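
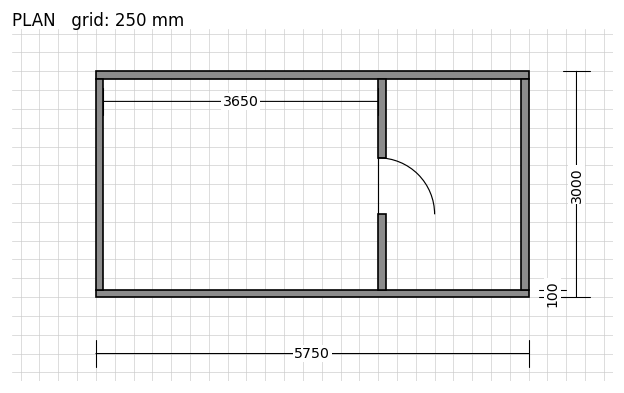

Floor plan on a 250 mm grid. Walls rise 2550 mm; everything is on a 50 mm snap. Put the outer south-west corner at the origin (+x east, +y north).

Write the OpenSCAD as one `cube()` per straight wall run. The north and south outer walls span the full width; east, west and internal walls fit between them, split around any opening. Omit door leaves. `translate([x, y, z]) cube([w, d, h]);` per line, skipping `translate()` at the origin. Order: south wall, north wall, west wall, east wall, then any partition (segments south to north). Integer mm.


cube([5750, 100, 2550]);
translate([0, 2900, 0]) cube([5750, 100, 2550]);
translate([0, 100, 0]) cube([100, 2800, 2550]);
translate([5650, 100, 0]) cube([100, 2800, 2550]);
translate([3750, 100, 0]) cube([100, 1000, 2550]);
translate([3750, 1850, 0]) cube([100, 1050, 2550]);


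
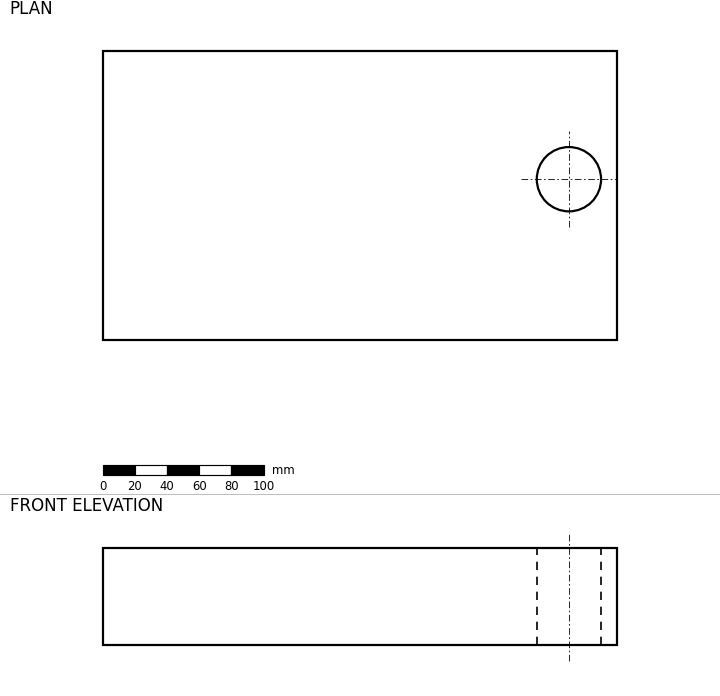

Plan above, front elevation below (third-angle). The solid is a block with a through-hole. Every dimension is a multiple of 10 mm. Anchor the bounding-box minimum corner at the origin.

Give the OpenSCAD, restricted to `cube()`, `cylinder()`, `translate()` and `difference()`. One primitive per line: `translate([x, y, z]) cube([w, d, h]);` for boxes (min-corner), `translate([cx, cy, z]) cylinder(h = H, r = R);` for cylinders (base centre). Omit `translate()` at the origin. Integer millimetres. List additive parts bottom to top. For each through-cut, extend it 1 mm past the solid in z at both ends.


difference() {
  cube([320, 180, 60]);
  translate([290, 100, -1]) cylinder(h = 62, r = 20);
}


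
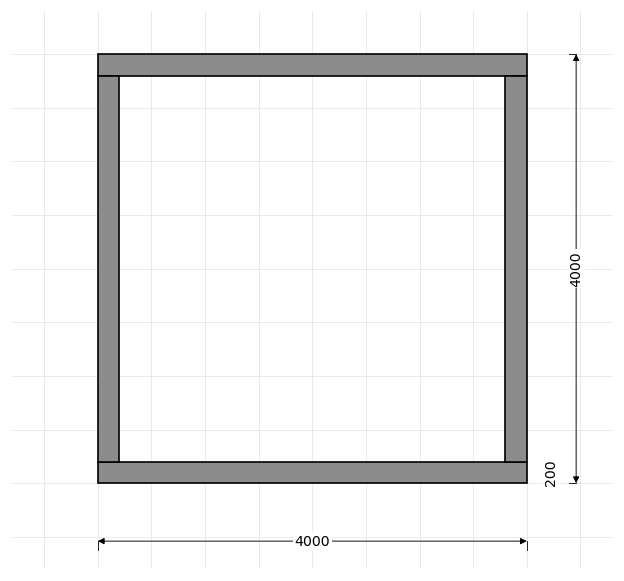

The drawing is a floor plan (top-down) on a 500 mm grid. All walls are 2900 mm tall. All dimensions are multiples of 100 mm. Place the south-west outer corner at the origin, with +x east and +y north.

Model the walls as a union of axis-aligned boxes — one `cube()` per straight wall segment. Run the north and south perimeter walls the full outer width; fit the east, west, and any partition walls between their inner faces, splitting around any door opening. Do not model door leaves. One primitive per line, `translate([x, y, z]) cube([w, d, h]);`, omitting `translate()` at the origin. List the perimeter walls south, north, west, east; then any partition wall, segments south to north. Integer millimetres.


cube([4000, 200, 2900]);
translate([0, 3800, 0]) cube([4000, 200, 2900]);
translate([0, 200, 0]) cube([200, 3600, 2900]);
translate([3800, 200, 0]) cube([200, 3600, 2900]);


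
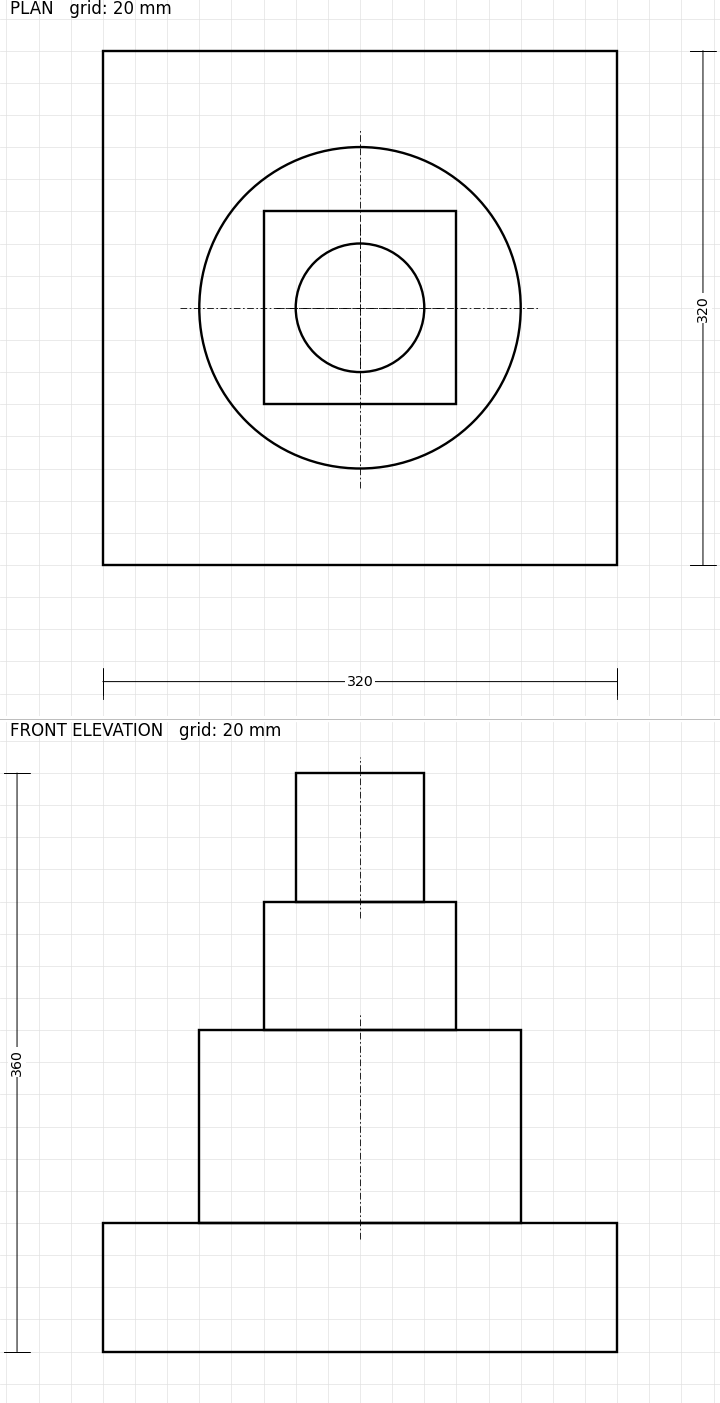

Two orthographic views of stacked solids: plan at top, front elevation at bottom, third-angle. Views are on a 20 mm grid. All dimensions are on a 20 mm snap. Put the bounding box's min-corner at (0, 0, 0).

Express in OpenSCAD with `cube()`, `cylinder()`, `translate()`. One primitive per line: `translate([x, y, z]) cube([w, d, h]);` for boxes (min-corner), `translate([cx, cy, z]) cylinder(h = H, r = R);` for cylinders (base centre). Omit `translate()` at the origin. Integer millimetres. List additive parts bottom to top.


cube([320, 320, 80]);
translate([160, 160, 80]) cylinder(h = 120, r = 100);
translate([100, 100, 200]) cube([120, 120, 80]);
translate([160, 160, 280]) cylinder(h = 80, r = 40);


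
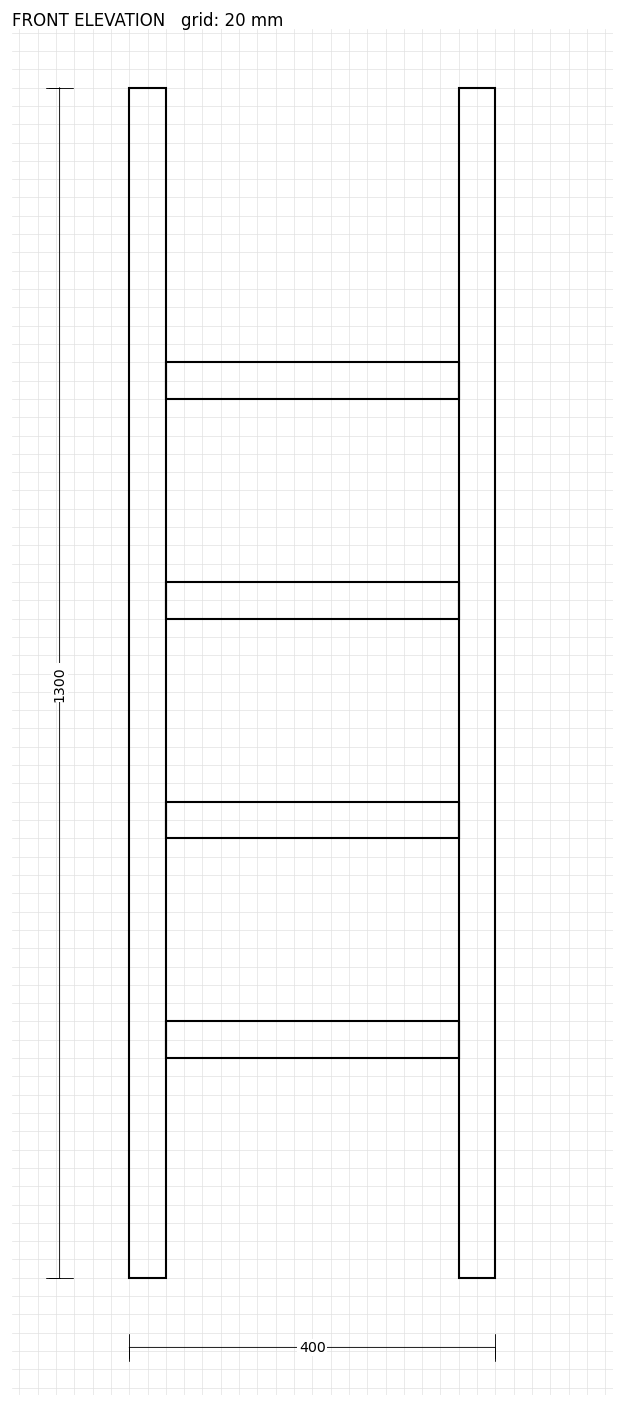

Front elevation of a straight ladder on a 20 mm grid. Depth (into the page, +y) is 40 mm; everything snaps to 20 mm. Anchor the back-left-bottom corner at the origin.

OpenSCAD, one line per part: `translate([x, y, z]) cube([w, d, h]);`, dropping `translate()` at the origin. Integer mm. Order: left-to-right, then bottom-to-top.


cube([40, 40, 1300]);
translate([40, 0, 240]) cube([320, 40, 40]);
translate([40, 0, 480]) cube([320, 40, 40]);
translate([40, 0, 720]) cube([320, 40, 40]);
translate([40, 0, 960]) cube([320, 40, 40]);
translate([360, 0, 0]) cube([40, 40, 1300]);


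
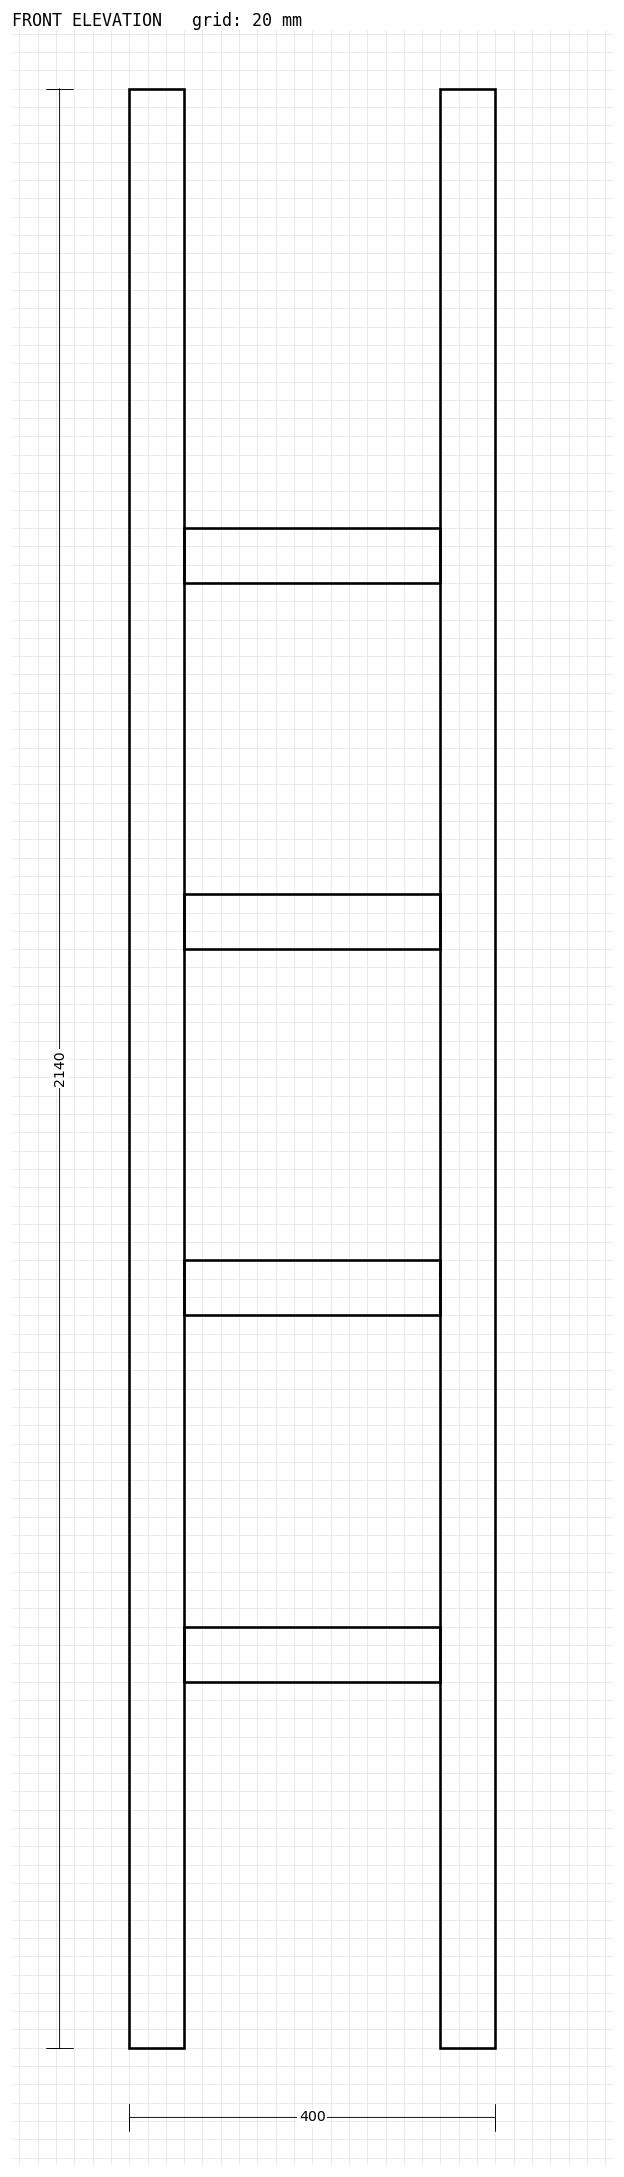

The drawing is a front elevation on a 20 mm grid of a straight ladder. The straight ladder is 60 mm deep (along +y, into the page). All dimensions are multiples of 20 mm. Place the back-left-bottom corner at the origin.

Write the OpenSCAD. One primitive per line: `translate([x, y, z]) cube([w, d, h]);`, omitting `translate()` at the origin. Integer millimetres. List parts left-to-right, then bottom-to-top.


cube([60, 60, 2140]);
translate([60, 0, 400]) cube([280, 60, 60]);
translate([60, 0, 800]) cube([280, 60, 60]);
translate([60, 0, 1200]) cube([280, 60, 60]);
translate([60, 0, 1600]) cube([280, 60, 60]);
translate([340, 0, 0]) cube([60, 60, 2140]);


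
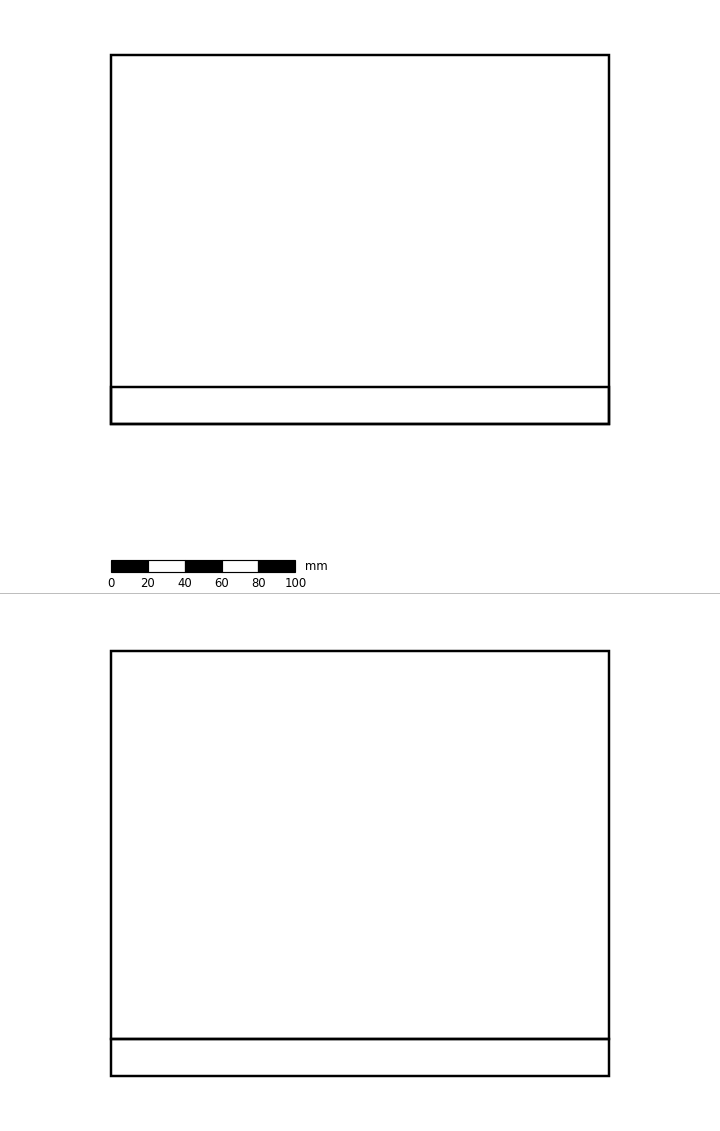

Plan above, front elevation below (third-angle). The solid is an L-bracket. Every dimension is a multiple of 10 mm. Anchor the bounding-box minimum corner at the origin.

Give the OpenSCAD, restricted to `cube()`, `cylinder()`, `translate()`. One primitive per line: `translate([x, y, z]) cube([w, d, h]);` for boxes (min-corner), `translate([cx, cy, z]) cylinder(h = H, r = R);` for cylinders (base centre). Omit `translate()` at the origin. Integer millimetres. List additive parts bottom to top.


cube([270, 200, 20]);
translate([0, 0, 20]) cube([270, 20, 210]);


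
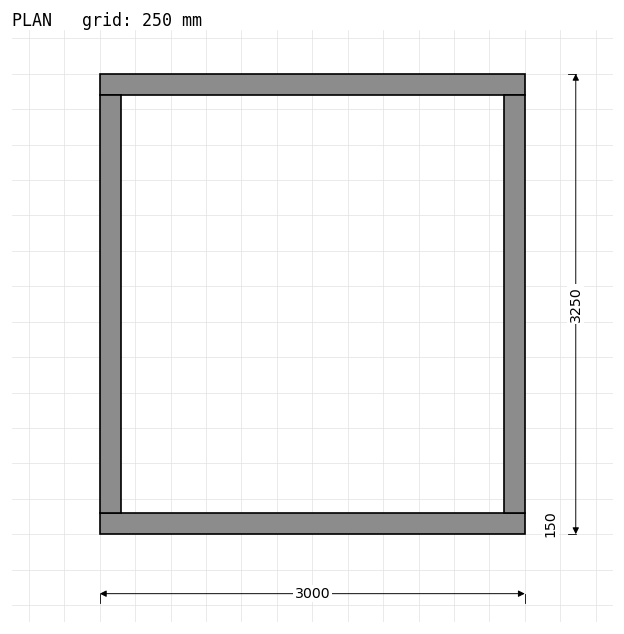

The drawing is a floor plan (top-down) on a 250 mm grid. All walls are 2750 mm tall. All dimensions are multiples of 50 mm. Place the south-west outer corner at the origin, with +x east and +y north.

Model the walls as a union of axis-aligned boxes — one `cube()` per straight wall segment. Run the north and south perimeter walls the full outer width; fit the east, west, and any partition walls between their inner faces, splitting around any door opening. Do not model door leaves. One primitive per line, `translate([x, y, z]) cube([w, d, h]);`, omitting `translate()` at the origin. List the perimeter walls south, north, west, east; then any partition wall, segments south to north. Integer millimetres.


cube([3000, 150, 2750]);
translate([0, 3100, 0]) cube([3000, 150, 2750]);
translate([0, 150, 0]) cube([150, 2950, 2750]);
translate([2850, 150, 0]) cube([150, 2950, 2750]);


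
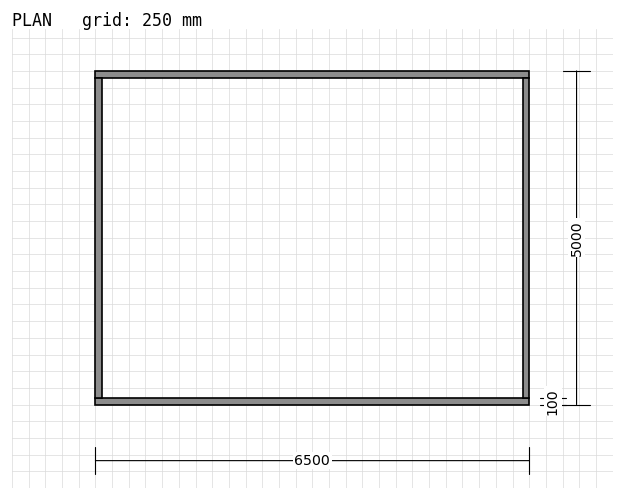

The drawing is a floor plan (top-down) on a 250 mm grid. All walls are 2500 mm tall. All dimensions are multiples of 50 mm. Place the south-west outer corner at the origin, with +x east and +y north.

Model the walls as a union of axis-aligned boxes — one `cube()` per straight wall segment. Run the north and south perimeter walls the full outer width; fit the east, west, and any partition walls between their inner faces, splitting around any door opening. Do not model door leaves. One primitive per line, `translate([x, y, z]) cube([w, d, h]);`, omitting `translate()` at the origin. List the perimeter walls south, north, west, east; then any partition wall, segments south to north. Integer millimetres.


cube([6500, 100, 2500]);
translate([0, 4900, 0]) cube([6500, 100, 2500]);
translate([0, 100, 0]) cube([100, 4800, 2500]);
translate([6400, 100, 0]) cube([100, 4800, 2500]);


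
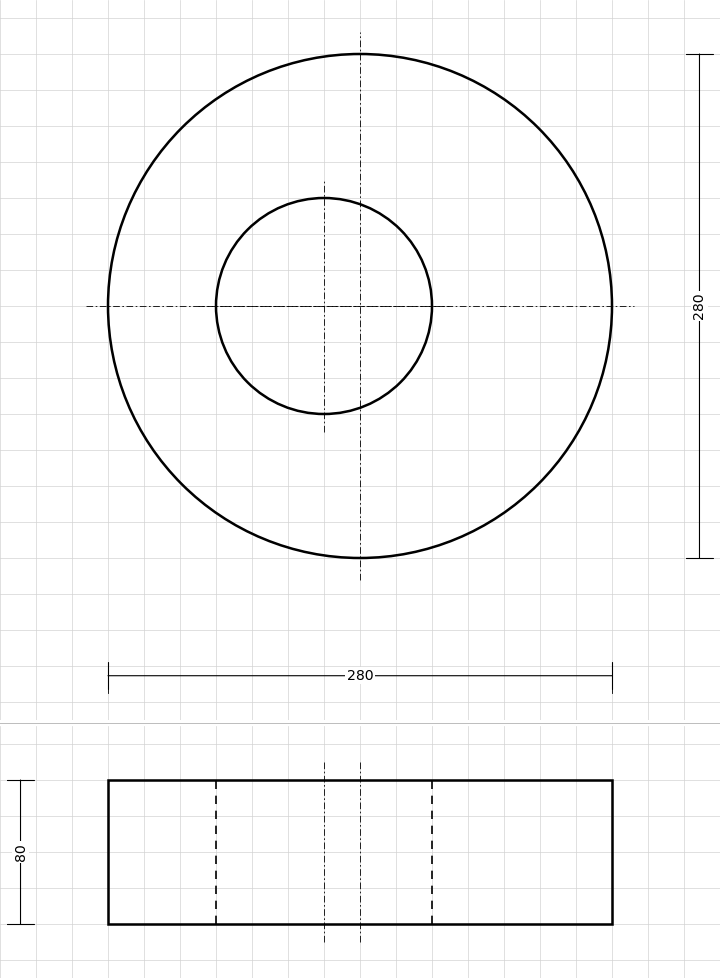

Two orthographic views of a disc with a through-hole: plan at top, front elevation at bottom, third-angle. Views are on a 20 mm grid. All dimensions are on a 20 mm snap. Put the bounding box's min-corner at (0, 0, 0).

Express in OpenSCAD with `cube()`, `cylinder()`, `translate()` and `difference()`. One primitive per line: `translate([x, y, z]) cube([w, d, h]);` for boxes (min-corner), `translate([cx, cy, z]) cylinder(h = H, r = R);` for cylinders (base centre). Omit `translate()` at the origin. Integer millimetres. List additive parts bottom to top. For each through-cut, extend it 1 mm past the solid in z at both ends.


difference() {
  translate([140, 140, 0]) cylinder(h = 80, r = 140);
  translate([120, 140, -1]) cylinder(h = 82, r = 60);
}


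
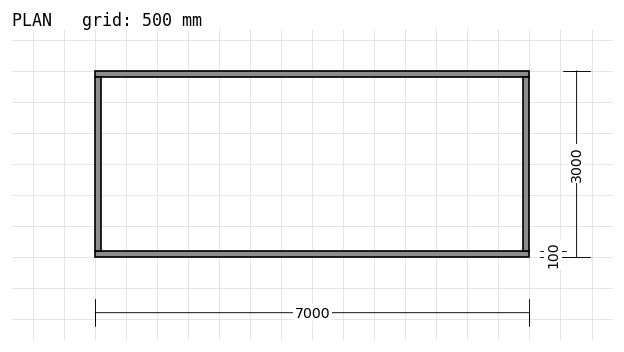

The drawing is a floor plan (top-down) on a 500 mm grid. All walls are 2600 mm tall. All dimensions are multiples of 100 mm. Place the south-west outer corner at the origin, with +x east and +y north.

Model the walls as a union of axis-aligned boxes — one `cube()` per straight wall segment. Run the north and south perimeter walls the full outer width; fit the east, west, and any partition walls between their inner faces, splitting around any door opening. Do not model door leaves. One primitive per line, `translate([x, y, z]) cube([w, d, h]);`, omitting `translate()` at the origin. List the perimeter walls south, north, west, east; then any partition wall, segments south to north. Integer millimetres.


cube([7000, 100, 2600]);
translate([0, 2900, 0]) cube([7000, 100, 2600]);
translate([0, 100, 0]) cube([100, 2800, 2600]);
translate([6900, 100, 0]) cube([100, 2800, 2600]);


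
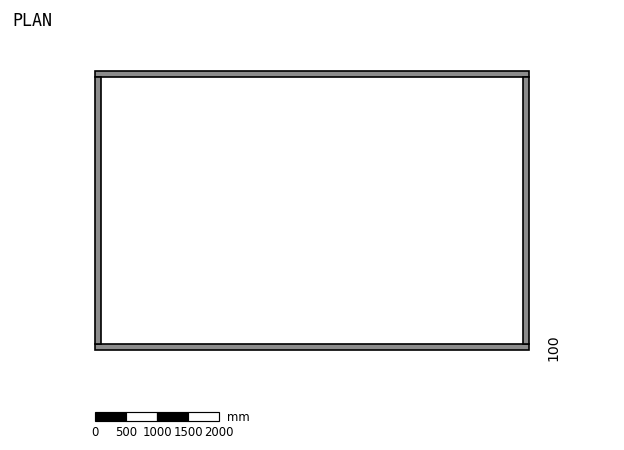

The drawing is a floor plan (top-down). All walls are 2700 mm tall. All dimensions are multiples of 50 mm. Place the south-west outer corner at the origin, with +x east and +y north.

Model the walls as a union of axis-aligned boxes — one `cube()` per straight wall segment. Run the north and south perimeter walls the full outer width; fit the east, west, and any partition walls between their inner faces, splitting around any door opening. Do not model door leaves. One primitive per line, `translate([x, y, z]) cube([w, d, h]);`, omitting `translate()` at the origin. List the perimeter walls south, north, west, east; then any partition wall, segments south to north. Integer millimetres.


cube([7000, 100, 2700]);
translate([0, 4400, 0]) cube([7000, 100, 2700]);
translate([0, 100, 0]) cube([100, 4300, 2700]);
translate([6900, 100, 0]) cube([100, 4300, 2700]);


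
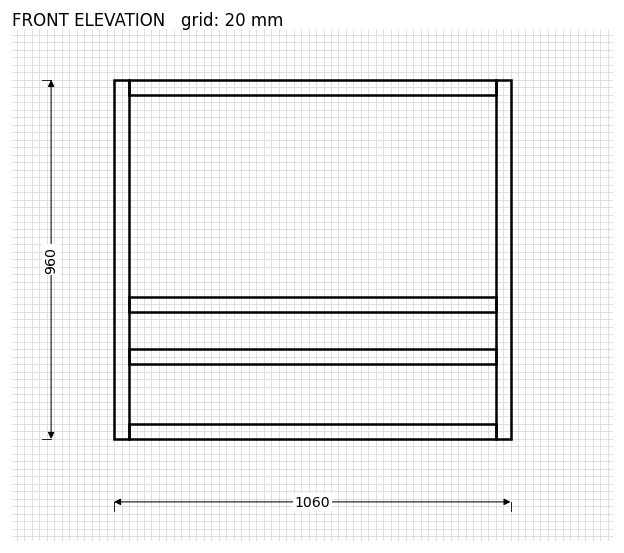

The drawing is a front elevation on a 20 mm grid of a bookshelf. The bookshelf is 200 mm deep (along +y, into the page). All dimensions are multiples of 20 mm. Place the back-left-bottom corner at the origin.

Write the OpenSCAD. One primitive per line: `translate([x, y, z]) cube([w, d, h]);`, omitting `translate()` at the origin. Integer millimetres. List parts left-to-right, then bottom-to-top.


cube([40, 200, 960]);
translate([40, 0, 0]) cube([980, 200, 40]);
translate([40, 0, 200]) cube([980, 200, 40]);
translate([40, 0, 340]) cube([980, 200, 40]);
translate([40, 0, 920]) cube([980, 200, 40]);
translate([1020, 0, 0]) cube([40, 200, 960]);


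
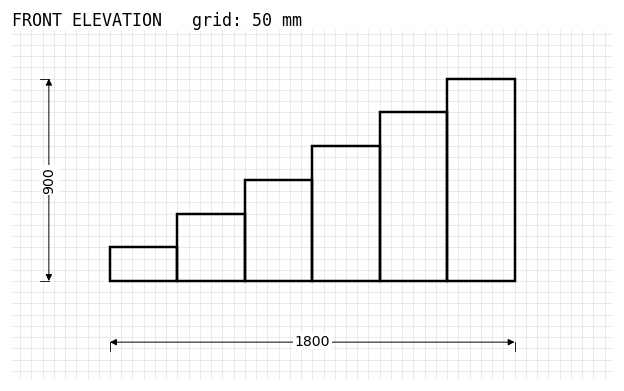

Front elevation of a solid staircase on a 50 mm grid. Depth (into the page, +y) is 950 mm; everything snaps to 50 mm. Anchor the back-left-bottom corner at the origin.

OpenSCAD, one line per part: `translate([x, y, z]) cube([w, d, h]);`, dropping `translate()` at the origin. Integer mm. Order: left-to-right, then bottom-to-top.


cube([300, 950, 150]);
translate([300, 0, 0]) cube([300, 950, 300]);
translate([600, 0, 0]) cube([300, 950, 450]);
translate([900, 0, 0]) cube([300, 950, 600]);
translate([1200, 0, 0]) cube([300, 950, 750]);
translate([1500, 0, 0]) cube([300, 950, 900]);


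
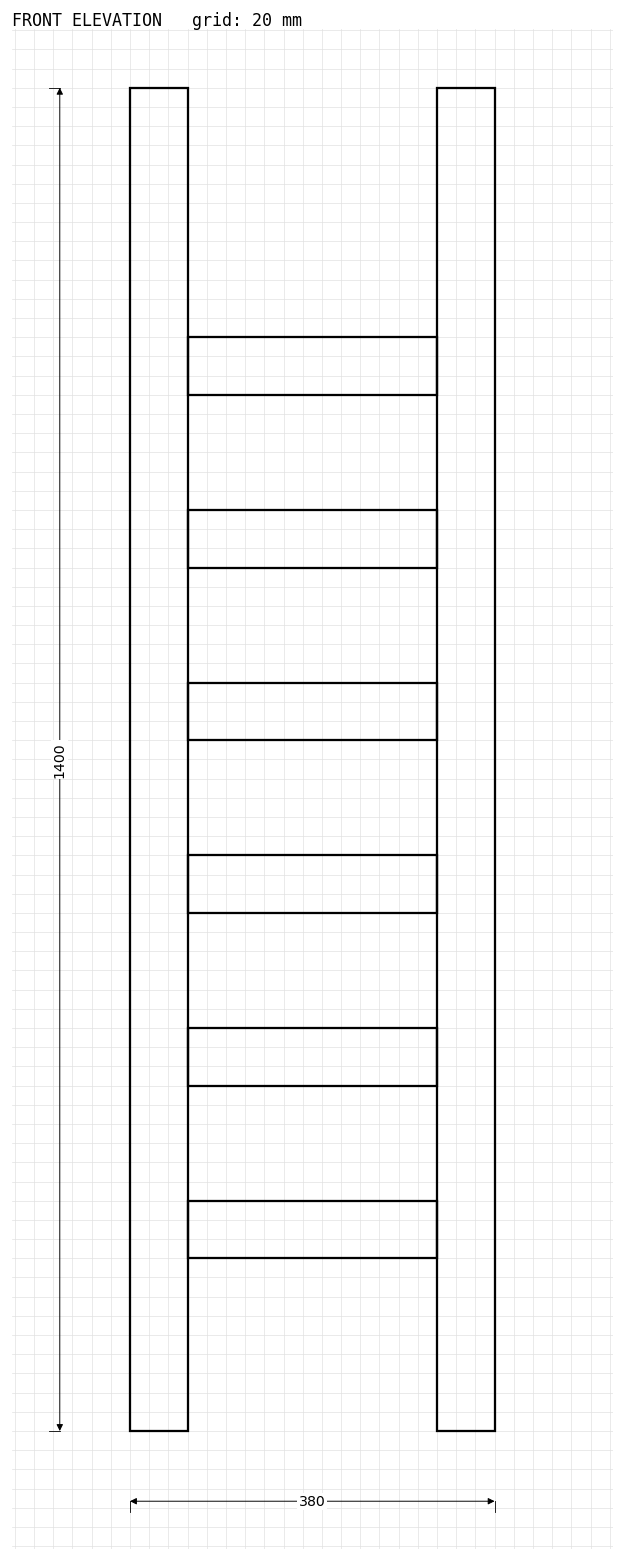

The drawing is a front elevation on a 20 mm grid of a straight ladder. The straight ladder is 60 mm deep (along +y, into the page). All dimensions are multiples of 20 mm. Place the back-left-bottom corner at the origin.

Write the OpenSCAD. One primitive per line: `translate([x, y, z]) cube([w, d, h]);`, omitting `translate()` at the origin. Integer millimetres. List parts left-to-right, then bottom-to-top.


cube([60, 60, 1400]);
translate([60, 0, 180]) cube([260, 60, 60]);
translate([60, 0, 360]) cube([260, 60, 60]);
translate([60, 0, 540]) cube([260, 60, 60]);
translate([60, 0, 720]) cube([260, 60, 60]);
translate([60, 0, 900]) cube([260, 60, 60]);
translate([60, 0, 1080]) cube([260, 60, 60]);
translate([320, 0, 0]) cube([60, 60, 1400]);


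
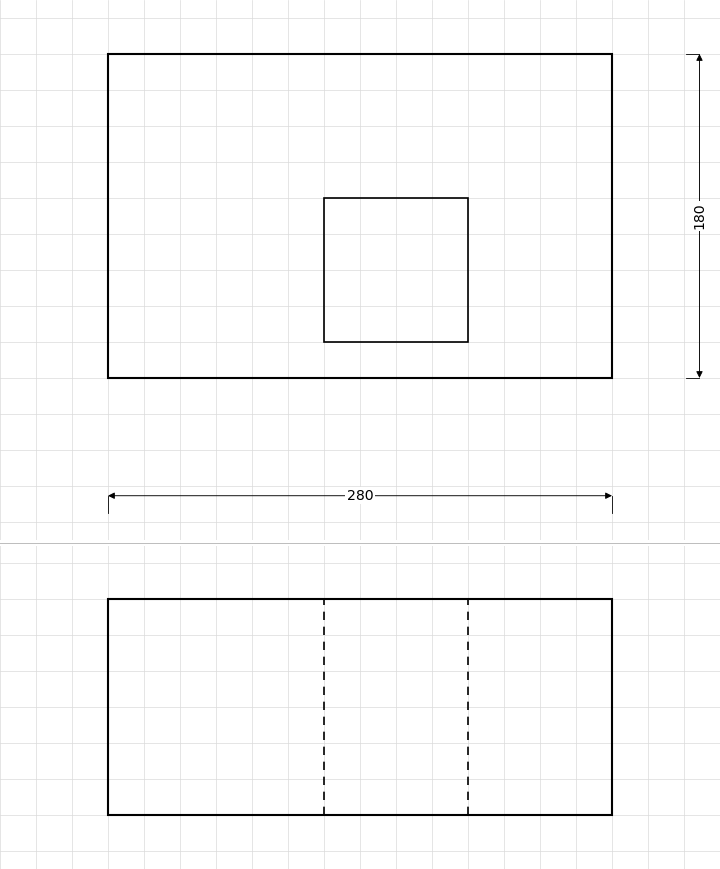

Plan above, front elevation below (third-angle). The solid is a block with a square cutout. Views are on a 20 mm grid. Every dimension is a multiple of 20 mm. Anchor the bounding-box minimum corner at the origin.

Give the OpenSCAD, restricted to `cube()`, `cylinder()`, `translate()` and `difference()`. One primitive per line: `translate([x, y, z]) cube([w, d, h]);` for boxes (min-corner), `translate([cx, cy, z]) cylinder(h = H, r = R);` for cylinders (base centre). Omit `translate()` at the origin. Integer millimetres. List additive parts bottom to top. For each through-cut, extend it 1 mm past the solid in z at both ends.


difference() {
  cube([280, 180, 120]);
  translate([120, 20, -1]) cube([80, 80, 122]);
}


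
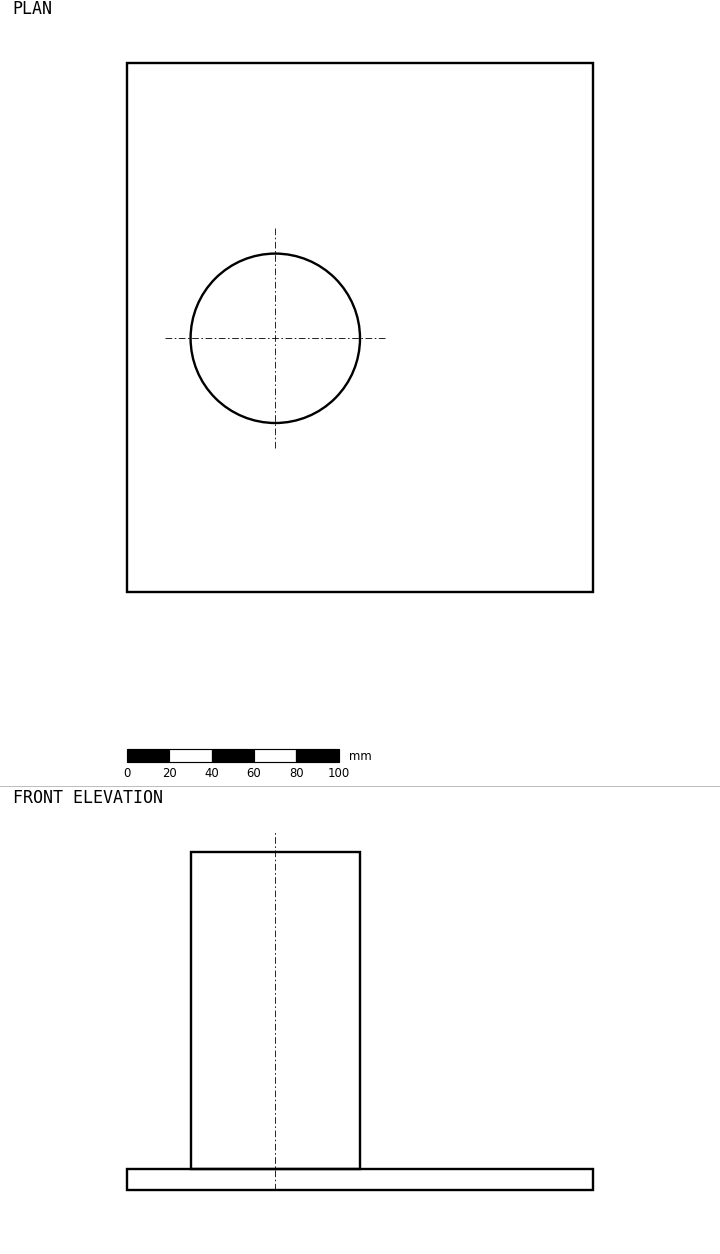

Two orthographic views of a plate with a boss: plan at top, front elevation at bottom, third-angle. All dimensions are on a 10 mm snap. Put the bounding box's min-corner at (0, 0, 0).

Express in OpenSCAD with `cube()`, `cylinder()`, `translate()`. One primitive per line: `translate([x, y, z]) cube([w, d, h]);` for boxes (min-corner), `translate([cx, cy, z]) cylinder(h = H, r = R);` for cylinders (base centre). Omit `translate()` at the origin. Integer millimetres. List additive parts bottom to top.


cube([220, 250, 10]);
translate([70, 120, 10]) cylinder(h = 150, r = 40);


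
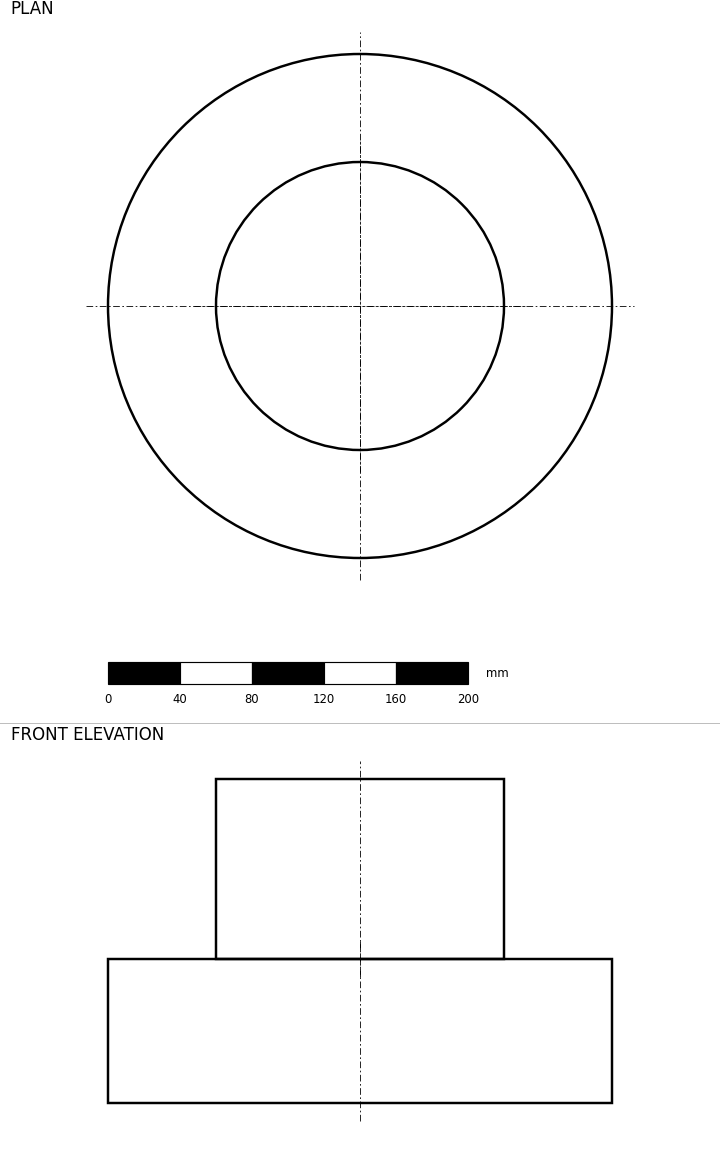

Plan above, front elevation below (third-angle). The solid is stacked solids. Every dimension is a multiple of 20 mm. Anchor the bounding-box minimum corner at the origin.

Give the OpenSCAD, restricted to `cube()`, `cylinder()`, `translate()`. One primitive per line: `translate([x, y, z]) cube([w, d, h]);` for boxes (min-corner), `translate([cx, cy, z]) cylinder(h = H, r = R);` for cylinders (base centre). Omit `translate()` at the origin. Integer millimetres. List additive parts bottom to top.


translate([140, 140, 0]) cylinder(h = 80, r = 140);
translate([140, 140, 80]) cylinder(h = 100, r = 80);


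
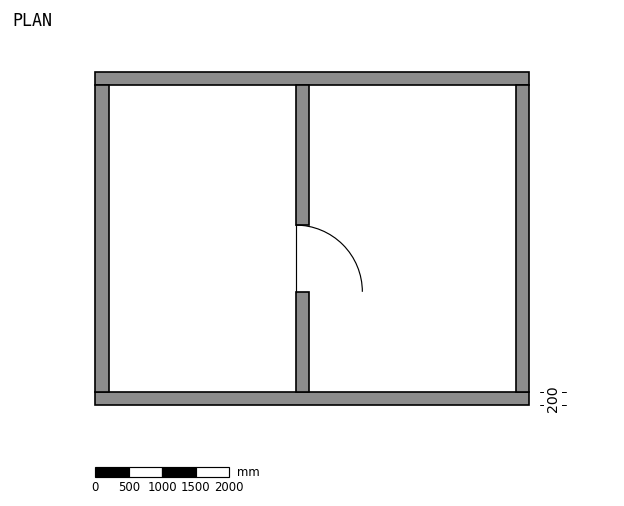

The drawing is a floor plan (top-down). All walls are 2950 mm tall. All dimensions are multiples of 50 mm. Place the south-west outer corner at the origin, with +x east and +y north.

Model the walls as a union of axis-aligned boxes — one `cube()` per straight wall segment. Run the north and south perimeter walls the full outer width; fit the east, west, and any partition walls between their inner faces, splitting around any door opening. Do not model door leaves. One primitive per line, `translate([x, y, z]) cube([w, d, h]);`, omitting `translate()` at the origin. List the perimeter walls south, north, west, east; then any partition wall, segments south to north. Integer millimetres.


cube([6500, 200, 2950]);
translate([0, 4800, 0]) cube([6500, 200, 2950]);
translate([0, 200, 0]) cube([200, 4600, 2950]);
translate([6300, 200, 0]) cube([200, 4600, 2950]);
translate([3000, 200, 0]) cube([200, 1500, 2950]);
translate([3000, 2700, 0]) cube([200, 2100, 2950]);


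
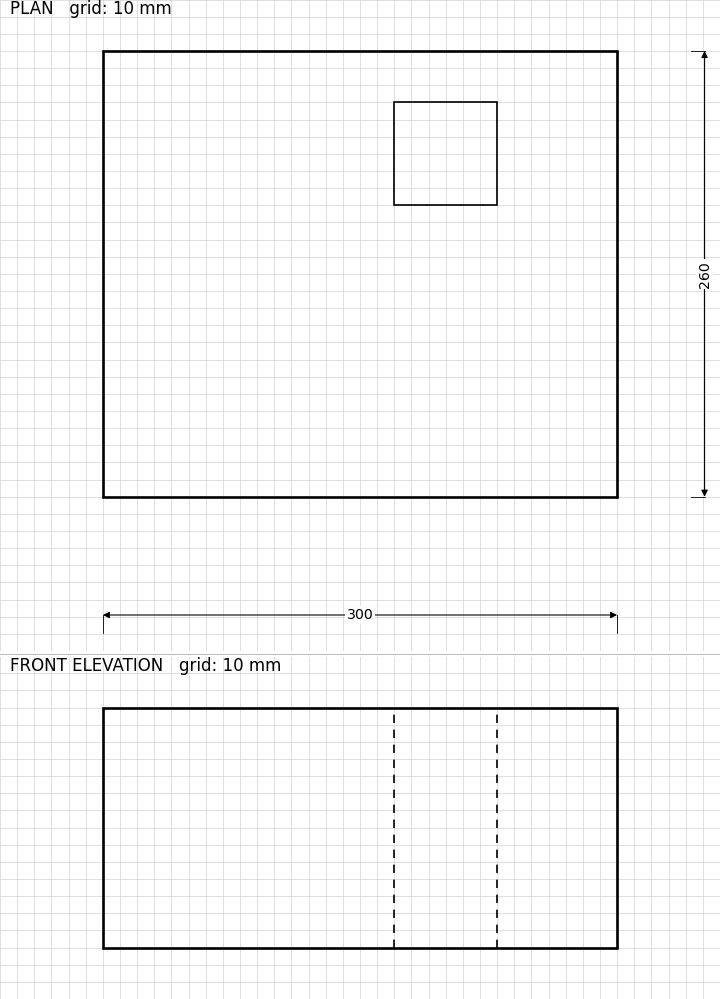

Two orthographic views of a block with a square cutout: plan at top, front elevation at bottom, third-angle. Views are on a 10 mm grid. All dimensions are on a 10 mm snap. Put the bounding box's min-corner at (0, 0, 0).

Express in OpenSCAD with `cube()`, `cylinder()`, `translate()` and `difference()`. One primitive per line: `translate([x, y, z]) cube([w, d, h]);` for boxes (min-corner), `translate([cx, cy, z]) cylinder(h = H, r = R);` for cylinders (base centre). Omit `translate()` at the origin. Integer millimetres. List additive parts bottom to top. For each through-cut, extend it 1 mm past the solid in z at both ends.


difference() {
  cube([300, 260, 140]);
  translate([170, 170, -1]) cube([60, 60, 142]);
}


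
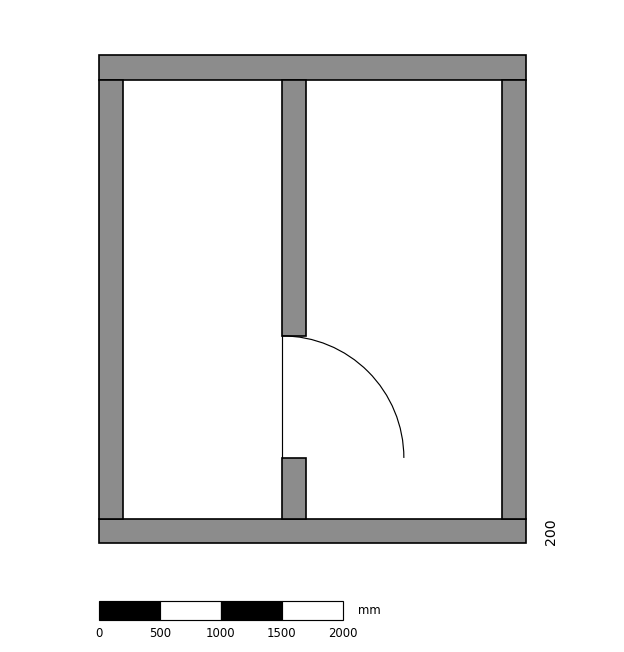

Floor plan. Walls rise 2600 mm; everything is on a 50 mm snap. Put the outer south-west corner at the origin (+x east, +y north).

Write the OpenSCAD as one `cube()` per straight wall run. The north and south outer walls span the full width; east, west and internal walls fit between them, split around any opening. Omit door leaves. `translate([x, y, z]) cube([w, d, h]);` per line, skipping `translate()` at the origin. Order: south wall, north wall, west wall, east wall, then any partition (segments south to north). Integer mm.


cube([3500, 200, 2600]);
translate([0, 3800, 0]) cube([3500, 200, 2600]);
translate([0, 200, 0]) cube([200, 3600, 2600]);
translate([3300, 200, 0]) cube([200, 3600, 2600]);
translate([1500, 200, 0]) cube([200, 500, 2600]);
translate([1500, 1700, 0]) cube([200, 2100, 2600]);


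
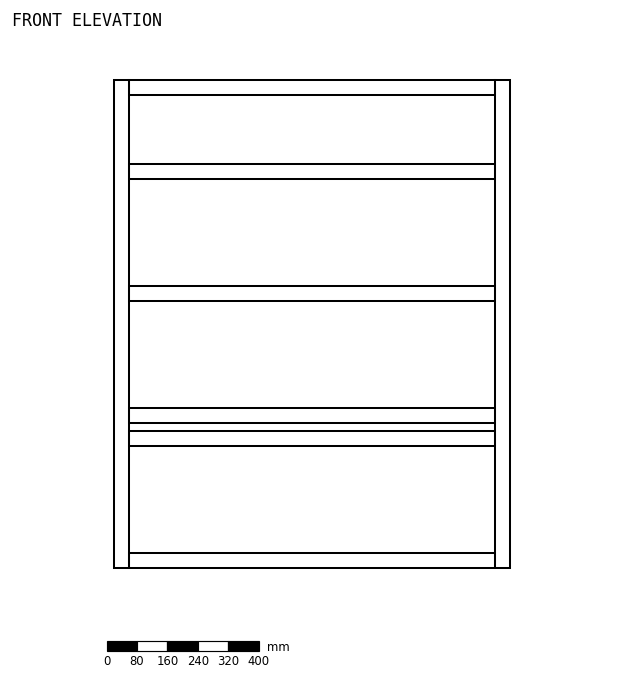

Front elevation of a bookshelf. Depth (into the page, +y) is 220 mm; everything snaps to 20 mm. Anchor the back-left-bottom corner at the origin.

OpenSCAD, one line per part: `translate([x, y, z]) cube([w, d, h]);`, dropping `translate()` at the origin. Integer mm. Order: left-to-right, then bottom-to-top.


cube([40, 220, 1280]);
translate([40, 0, 0]) cube([960, 220, 40]);
translate([40, 0, 320]) cube([960, 220, 40]);
translate([40, 0, 380]) cube([960, 220, 40]);
translate([40, 0, 700]) cube([960, 220, 40]);
translate([40, 0, 1020]) cube([960, 220, 40]);
translate([40, 0, 1240]) cube([960, 220, 40]);
translate([1000, 0, 0]) cube([40, 220, 1280]);


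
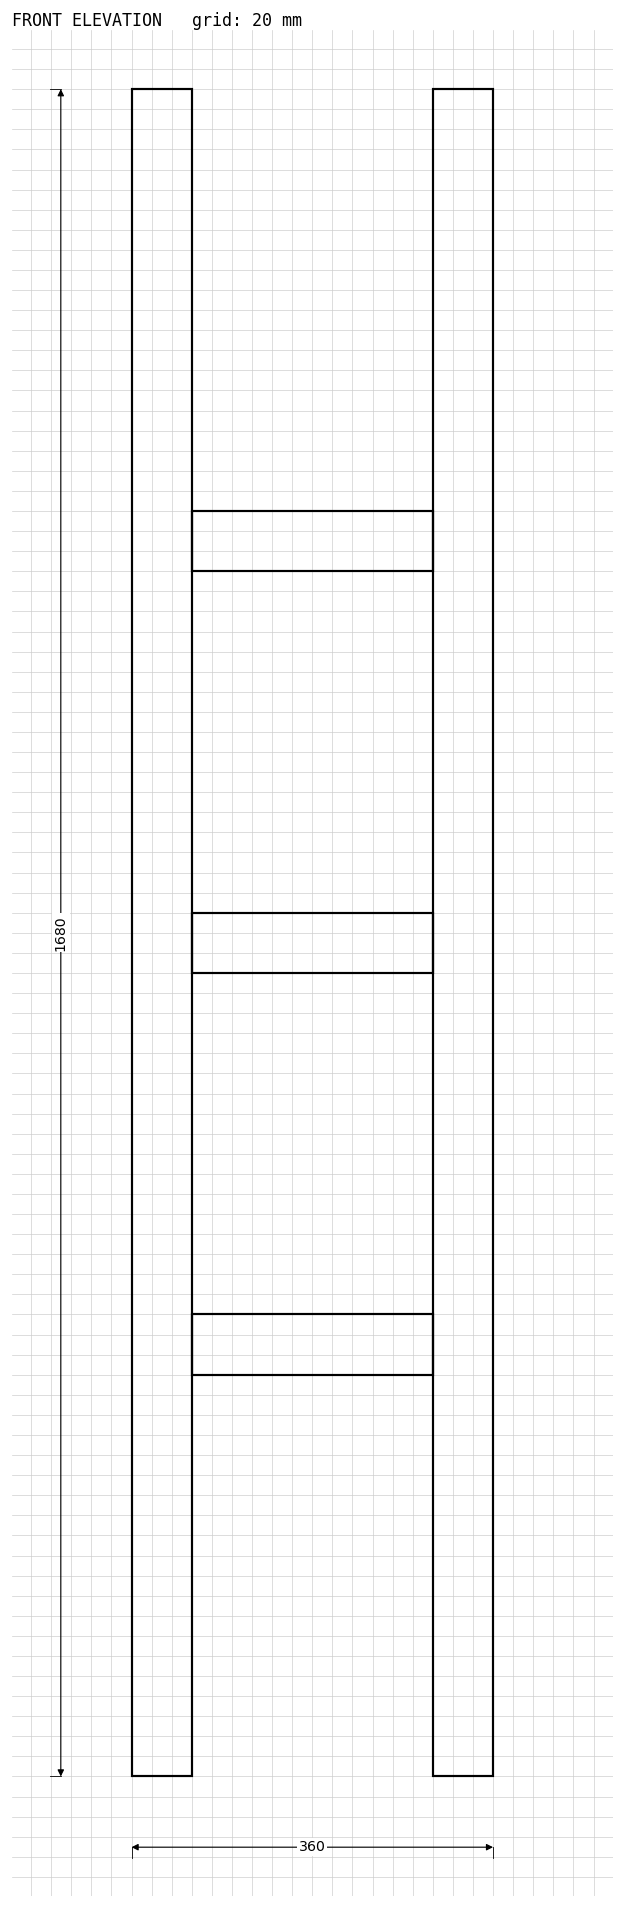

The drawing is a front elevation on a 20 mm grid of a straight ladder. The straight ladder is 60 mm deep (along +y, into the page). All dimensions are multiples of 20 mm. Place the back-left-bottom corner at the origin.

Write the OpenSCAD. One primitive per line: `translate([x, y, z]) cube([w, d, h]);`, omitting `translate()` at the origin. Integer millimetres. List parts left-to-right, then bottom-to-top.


cube([60, 60, 1680]);
translate([60, 0, 400]) cube([240, 60, 60]);
translate([60, 0, 800]) cube([240, 60, 60]);
translate([60, 0, 1200]) cube([240, 60, 60]);
translate([300, 0, 0]) cube([60, 60, 1680]);


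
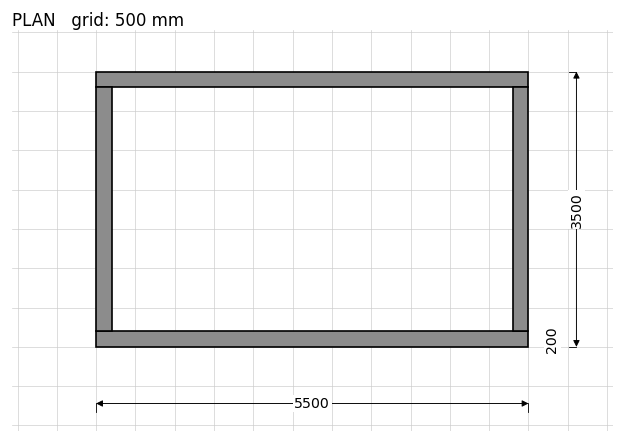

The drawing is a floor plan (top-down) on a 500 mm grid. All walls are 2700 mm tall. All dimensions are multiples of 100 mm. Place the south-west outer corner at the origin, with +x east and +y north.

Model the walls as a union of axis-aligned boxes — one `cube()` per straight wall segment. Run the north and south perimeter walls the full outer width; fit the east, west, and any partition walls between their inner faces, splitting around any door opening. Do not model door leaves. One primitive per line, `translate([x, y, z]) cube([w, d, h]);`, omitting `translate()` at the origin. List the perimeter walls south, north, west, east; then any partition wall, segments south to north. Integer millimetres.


cube([5500, 200, 2700]);
translate([0, 3300, 0]) cube([5500, 200, 2700]);
translate([0, 200, 0]) cube([200, 3100, 2700]);
translate([5300, 200, 0]) cube([200, 3100, 2700]);


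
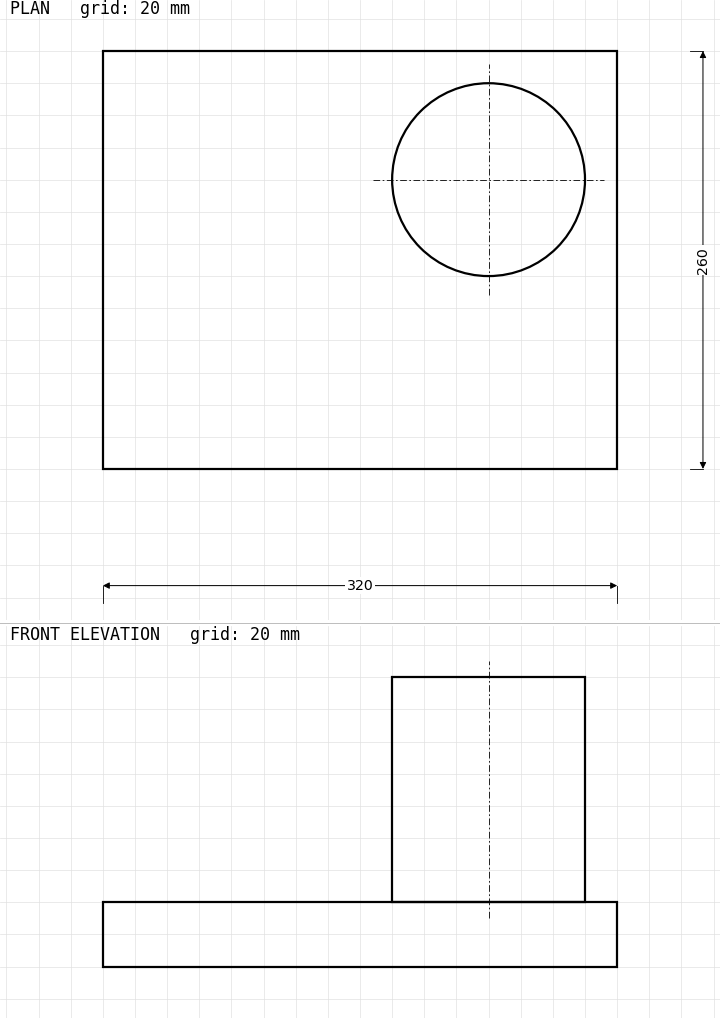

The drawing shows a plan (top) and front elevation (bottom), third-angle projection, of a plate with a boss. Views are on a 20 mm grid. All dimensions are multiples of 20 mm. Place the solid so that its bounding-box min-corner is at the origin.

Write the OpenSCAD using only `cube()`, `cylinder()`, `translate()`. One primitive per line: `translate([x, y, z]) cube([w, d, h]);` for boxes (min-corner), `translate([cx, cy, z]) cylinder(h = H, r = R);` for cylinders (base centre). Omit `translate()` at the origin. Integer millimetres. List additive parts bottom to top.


cube([320, 260, 40]);
translate([240, 180, 40]) cylinder(h = 140, r = 60);


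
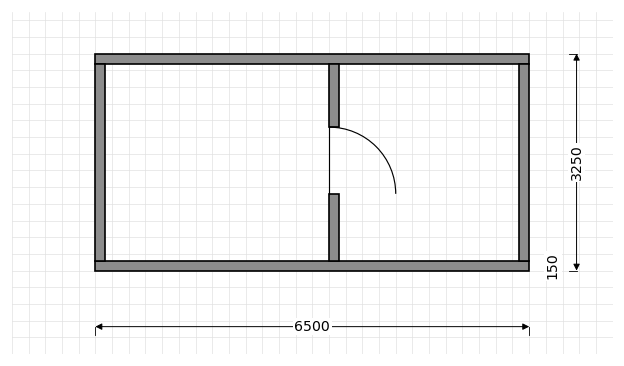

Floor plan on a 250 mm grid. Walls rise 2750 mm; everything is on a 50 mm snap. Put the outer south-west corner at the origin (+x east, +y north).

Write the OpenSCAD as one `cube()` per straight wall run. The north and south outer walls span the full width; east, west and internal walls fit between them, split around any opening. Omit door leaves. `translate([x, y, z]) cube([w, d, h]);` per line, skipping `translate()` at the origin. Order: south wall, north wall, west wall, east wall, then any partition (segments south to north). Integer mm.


cube([6500, 150, 2750]);
translate([0, 3100, 0]) cube([6500, 150, 2750]);
translate([0, 150, 0]) cube([150, 2950, 2750]);
translate([6350, 150, 0]) cube([150, 2950, 2750]);
translate([3500, 150, 0]) cube([150, 1000, 2750]);
translate([3500, 2150, 0]) cube([150, 950, 2750]);


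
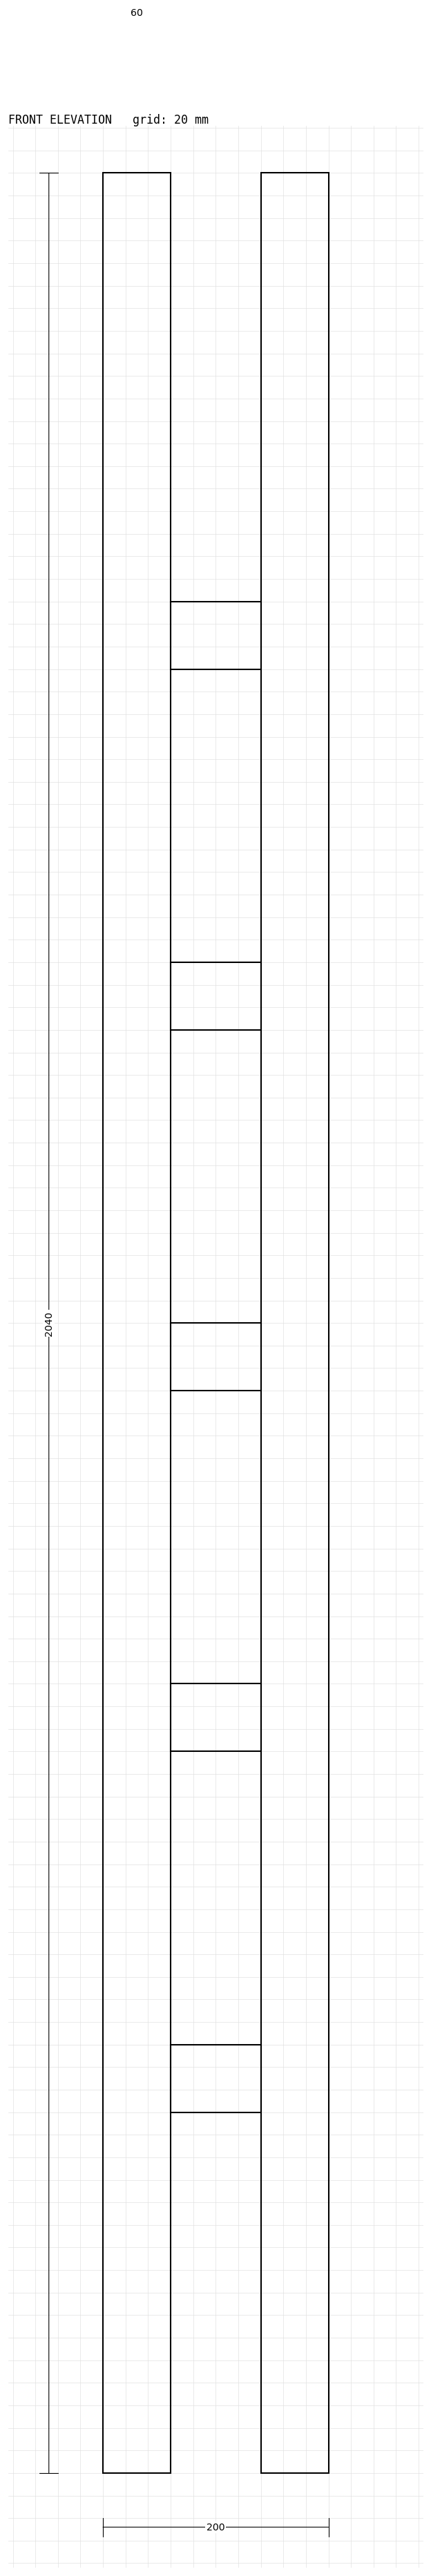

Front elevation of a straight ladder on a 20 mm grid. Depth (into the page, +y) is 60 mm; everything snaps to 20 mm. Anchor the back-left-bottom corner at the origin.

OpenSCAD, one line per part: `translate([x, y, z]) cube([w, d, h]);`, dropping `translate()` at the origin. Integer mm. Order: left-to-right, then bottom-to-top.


cube([60, 60, 2040]);
translate([60, 0, 320]) cube([80, 60, 60]);
translate([60, 0, 640]) cube([80, 60, 60]);
translate([60, 0, 960]) cube([80, 60, 60]);
translate([60, 0, 1280]) cube([80, 60, 60]);
translate([60, 0, 1600]) cube([80, 60, 60]);
translate([140, 0, 0]) cube([60, 60, 2040]);


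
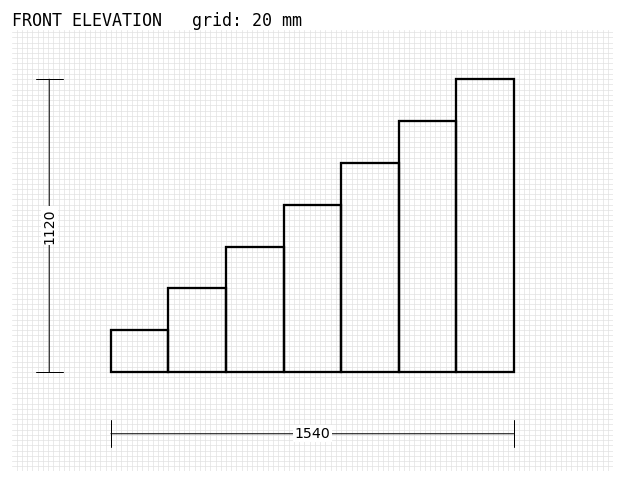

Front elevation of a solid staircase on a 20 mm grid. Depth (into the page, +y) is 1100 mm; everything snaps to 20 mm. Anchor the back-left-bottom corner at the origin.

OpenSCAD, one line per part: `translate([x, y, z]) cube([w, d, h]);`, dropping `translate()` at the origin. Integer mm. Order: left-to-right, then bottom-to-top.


cube([220, 1100, 160]);
translate([220, 0, 0]) cube([220, 1100, 320]);
translate([440, 0, 0]) cube([220, 1100, 480]);
translate([660, 0, 0]) cube([220, 1100, 640]);
translate([880, 0, 0]) cube([220, 1100, 800]);
translate([1100, 0, 0]) cube([220, 1100, 960]);
translate([1320, 0, 0]) cube([220, 1100, 1120]);


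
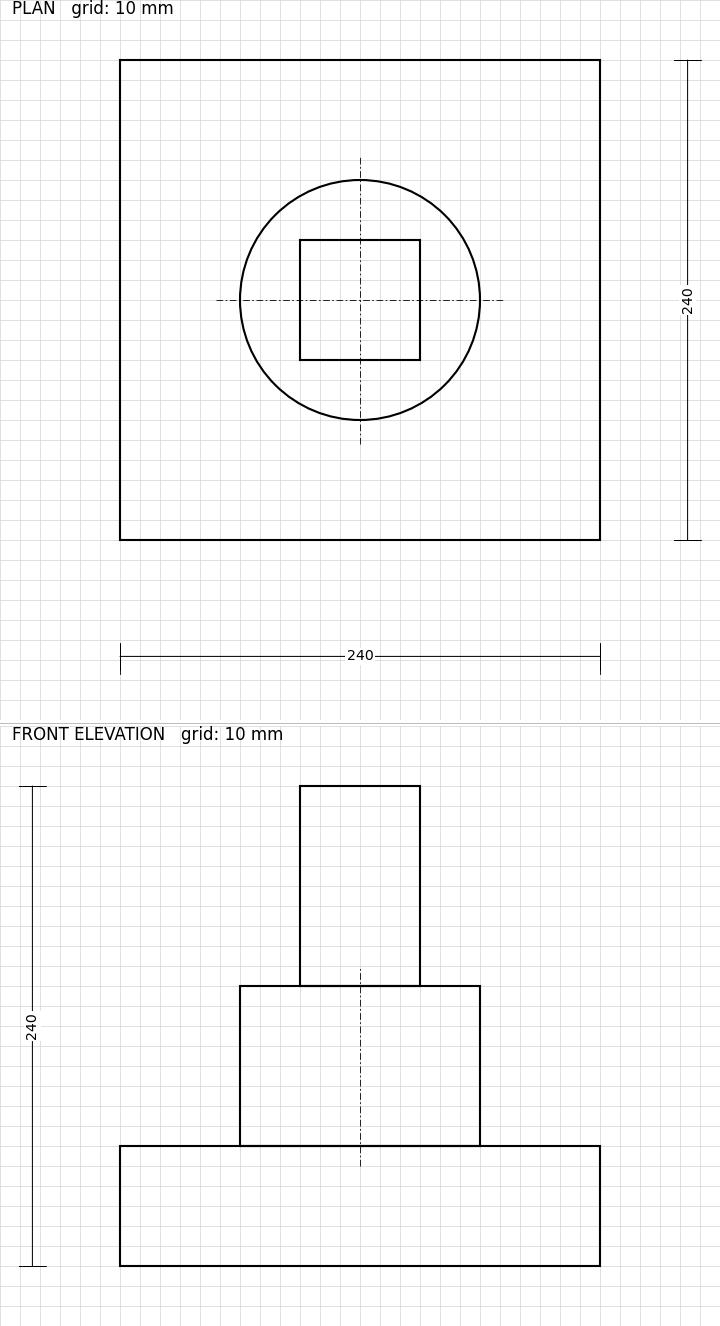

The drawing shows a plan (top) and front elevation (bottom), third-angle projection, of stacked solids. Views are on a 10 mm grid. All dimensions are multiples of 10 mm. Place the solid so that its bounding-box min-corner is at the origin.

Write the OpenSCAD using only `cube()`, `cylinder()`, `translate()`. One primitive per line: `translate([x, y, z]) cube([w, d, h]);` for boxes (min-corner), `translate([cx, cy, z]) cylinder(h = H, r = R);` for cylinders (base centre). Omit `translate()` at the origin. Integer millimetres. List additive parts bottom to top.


cube([240, 240, 60]);
translate([120, 120, 60]) cylinder(h = 80, r = 60);
translate([90, 90, 140]) cube([60, 60, 100]);


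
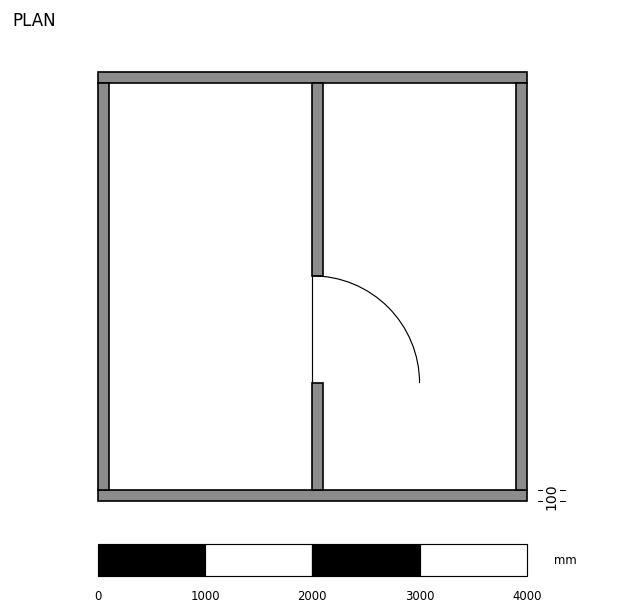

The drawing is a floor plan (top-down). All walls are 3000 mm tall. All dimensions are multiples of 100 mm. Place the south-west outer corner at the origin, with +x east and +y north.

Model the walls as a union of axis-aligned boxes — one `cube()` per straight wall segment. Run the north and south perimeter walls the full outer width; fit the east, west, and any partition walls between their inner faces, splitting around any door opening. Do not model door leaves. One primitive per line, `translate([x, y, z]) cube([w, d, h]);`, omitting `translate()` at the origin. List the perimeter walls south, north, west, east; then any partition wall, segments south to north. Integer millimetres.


cube([4000, 100, 3000]);
translate([0, 3900, 0]) cube([4000, 100, 3000]);
translate([0, 100, 0]) cube([100, 3800, 3000]);
translate([3900, 100, 0]) cube([100, 3800, 3000]);
translate([2000, 100, 0]) cube([100, 1000, 3000]);
translate([2000, 2100, 0]) cube([100, 1800, 3000]);


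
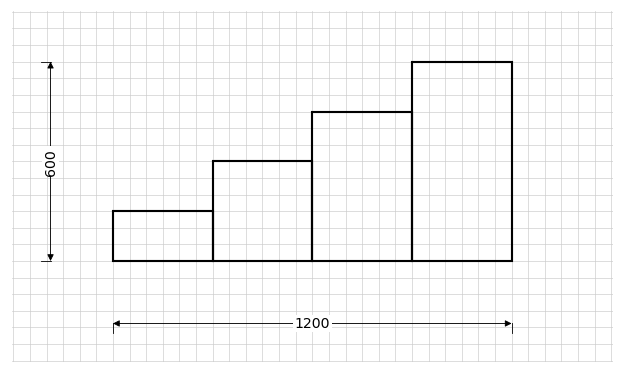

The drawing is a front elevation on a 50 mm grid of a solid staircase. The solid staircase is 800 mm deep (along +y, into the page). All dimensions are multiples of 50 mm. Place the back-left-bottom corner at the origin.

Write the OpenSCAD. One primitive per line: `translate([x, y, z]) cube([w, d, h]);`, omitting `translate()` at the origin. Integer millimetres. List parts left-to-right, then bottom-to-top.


cube([300, 800, 150]);
translate([300, 0, 0]) cube([300, 800, 300]);
translate([600, 0, 0]) cube([300, 800, 450]);
translate([900, 0, 0]) cube([300, 800, 600]);


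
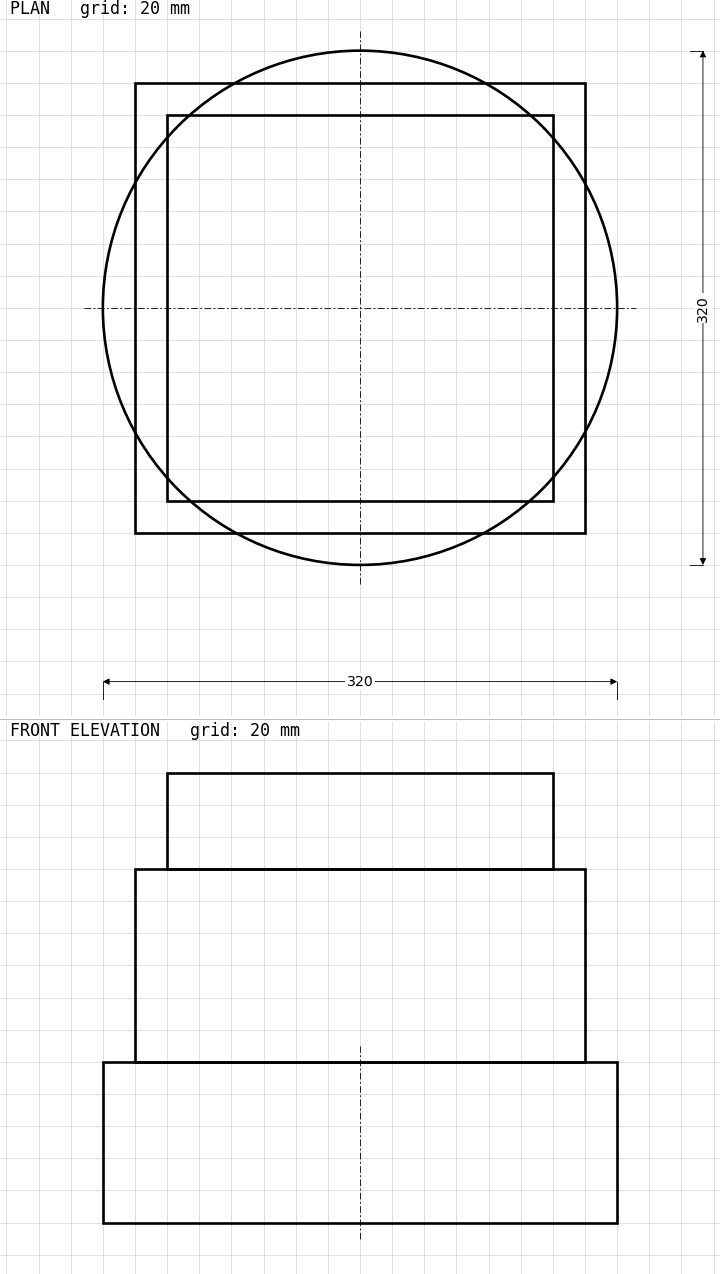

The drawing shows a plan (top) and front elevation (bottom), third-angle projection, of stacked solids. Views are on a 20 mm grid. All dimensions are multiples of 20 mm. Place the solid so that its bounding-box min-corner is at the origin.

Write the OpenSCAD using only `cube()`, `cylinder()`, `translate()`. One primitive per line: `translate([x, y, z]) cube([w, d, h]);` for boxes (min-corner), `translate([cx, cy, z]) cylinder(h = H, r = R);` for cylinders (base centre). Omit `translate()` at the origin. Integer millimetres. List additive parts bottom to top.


translate([160, 160, 0]) cylinder(h = 100, r = 160);
translate([20, 20, 100]) cube([280, 280, 120]);
translate([40, 40, 220]) cube([240, 240, 60]);


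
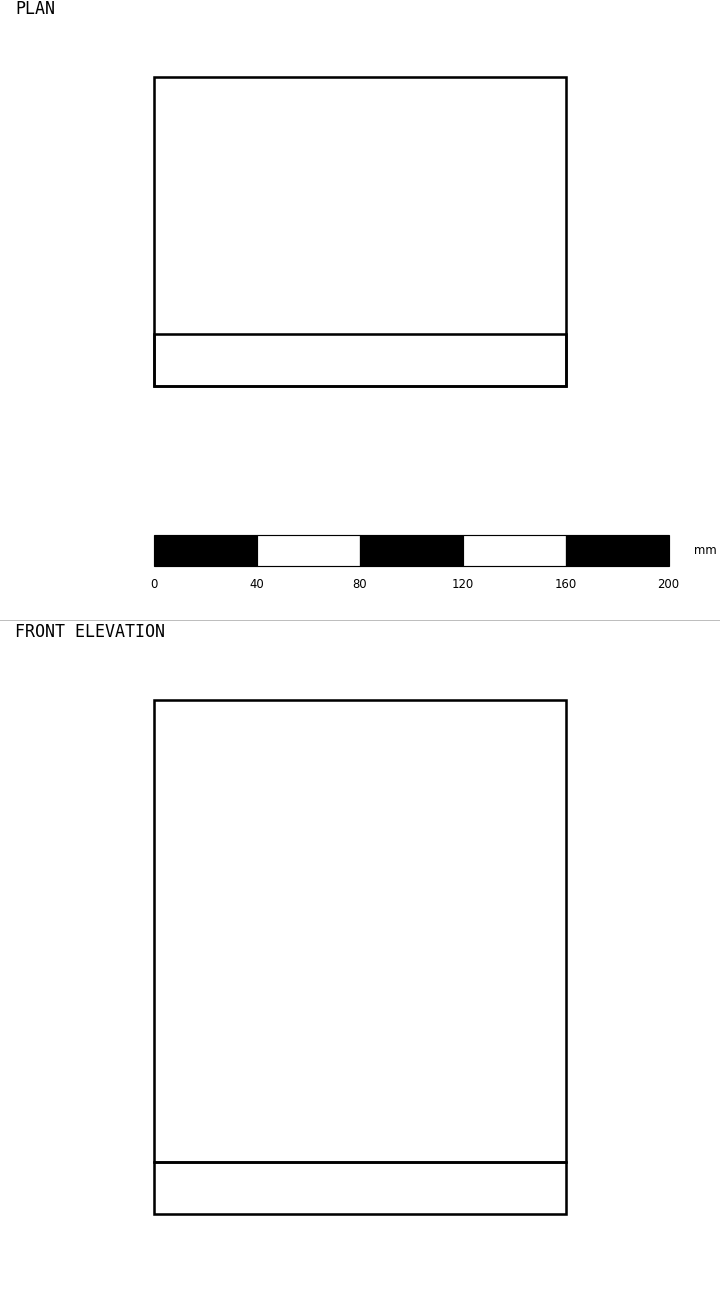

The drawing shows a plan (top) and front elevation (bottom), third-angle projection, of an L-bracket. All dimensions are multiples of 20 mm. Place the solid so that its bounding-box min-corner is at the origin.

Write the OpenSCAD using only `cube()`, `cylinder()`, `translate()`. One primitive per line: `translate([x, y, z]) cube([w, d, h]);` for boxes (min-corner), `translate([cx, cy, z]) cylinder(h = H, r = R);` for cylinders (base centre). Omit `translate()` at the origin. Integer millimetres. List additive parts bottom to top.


cube([160, 120, 20]);
translate([0, 0, 20]) cube([160, 20, 180]);


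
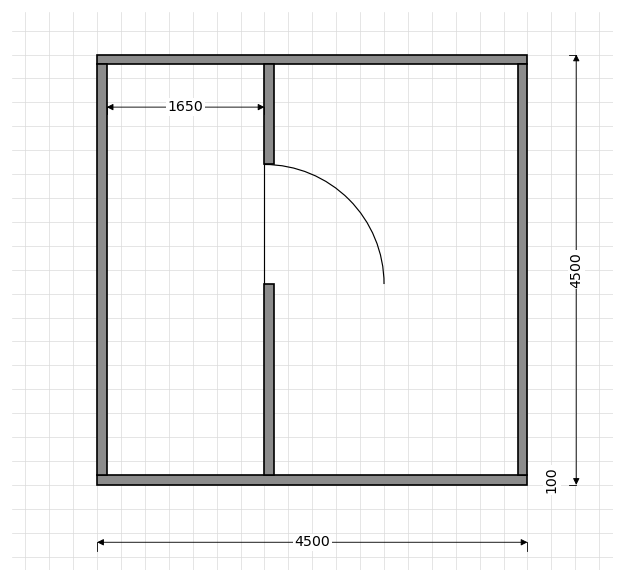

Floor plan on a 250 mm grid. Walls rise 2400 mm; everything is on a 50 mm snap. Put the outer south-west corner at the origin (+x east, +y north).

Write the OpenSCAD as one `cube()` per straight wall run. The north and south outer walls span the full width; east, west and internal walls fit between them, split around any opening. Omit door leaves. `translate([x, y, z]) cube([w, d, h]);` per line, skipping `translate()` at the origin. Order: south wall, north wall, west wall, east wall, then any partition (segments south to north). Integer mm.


cube([4500, 100, 2400]);
translate([0, 4400, 0]) cube([4500, 100, 2400]);
translate([0, 100, 0]) cube([100, 4300, 2400]);
translate([4400, 100, 0]) cube([100, 4300, 2400]);
translate([1750, 100, 0]) cube([100, 2000, 2400]);
translate([1750, 3350, 0]) cube([100, 1050, 2400]);


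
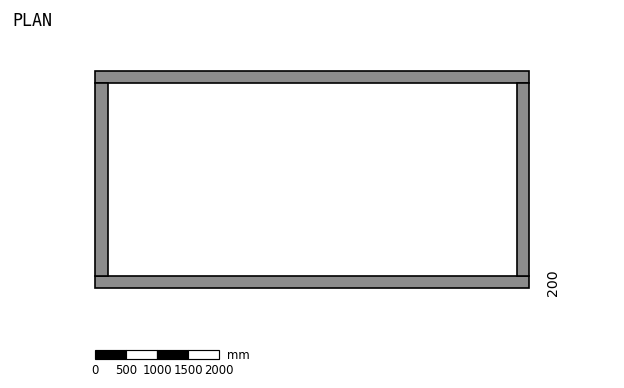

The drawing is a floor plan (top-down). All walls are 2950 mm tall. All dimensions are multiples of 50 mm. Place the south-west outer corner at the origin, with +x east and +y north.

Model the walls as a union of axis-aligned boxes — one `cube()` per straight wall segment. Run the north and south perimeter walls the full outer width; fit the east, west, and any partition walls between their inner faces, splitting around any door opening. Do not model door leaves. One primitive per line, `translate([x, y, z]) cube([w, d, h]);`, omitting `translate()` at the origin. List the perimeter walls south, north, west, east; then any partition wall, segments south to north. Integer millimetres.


cube([7000, 200, 2950]);
translate([0, 3300, 0]) cube([7000, 200, 2950]);
translate([0, 200, 0]) cube([200, 3100, 2950]);
translate([6800, 200, 0]) cube([200, 3100, 2950]);


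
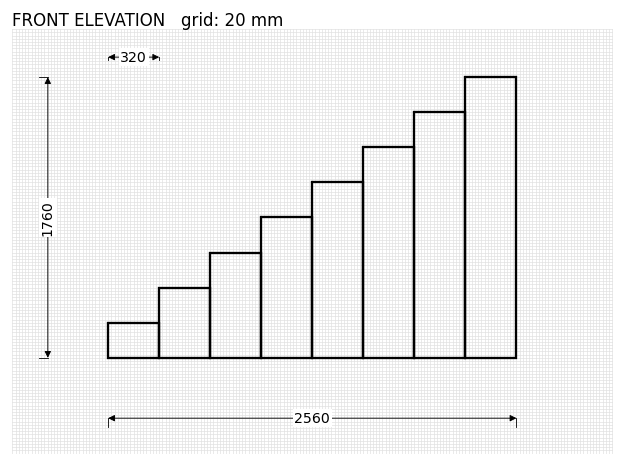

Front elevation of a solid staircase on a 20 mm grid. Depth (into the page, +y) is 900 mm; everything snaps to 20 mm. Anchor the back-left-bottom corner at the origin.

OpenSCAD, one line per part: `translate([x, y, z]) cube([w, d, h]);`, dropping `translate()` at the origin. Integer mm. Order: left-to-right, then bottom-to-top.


cube([320, 900, 220]);
translate([320, 0, 0]) cube([320, 900, 440]);
translate([640, 0, 0]) cube([320, 900, 660]);
translate([960, 0, 0]) cube([320, 900, 880]);
translate([1280, 0, 0]) cube([320, 900, 1100]);
translate([1600, 0, 0]) cube([320, 900, 1320]);
translate([1920, 0, 0]) cube([320, 900, 1540]);
translate([2240, 0, 0]) cube([320, 900, 1760]);


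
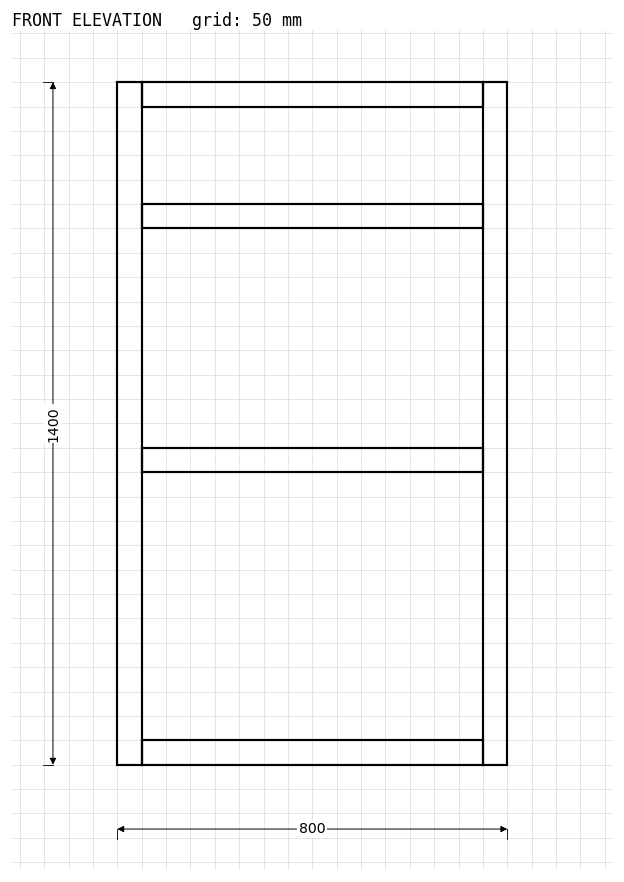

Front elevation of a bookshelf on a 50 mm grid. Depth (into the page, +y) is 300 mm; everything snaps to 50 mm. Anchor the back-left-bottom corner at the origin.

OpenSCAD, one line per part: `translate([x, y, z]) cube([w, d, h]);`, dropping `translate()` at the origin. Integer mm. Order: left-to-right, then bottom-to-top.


cube([50, 300, 1400]);
translate([50, 0, 0]) cube([700, 300, 50]);
translate([50, 0, 600]) cube([700, 300, 50]);
translate([50, 0, 1100]) cube([700, 300, 50]);
translate([50, 0, 1350]) cube([700, 300, 50]);
translate([750, 0, 0]) cube([50, 300, 1400]);
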